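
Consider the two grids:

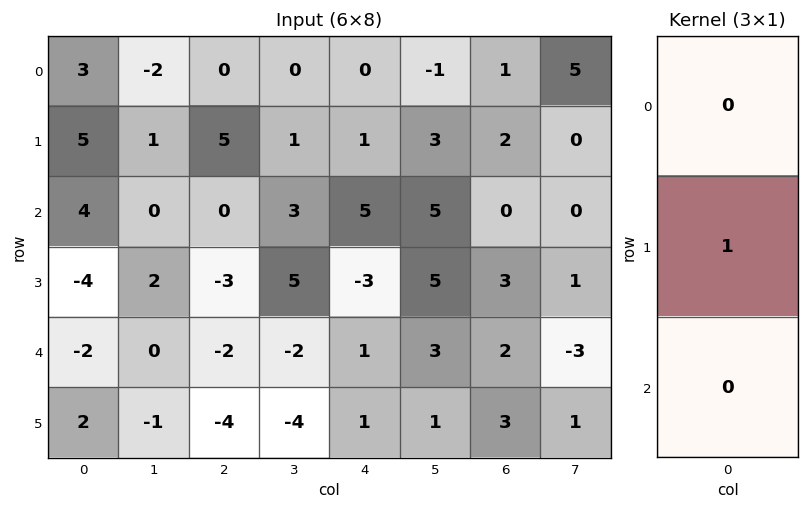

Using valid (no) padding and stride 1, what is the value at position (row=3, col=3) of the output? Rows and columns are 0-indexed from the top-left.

The receptive field on the input at this output position is [5 / -2 / -4]. Elementwise product with the kernel and sum: -2·1.

-2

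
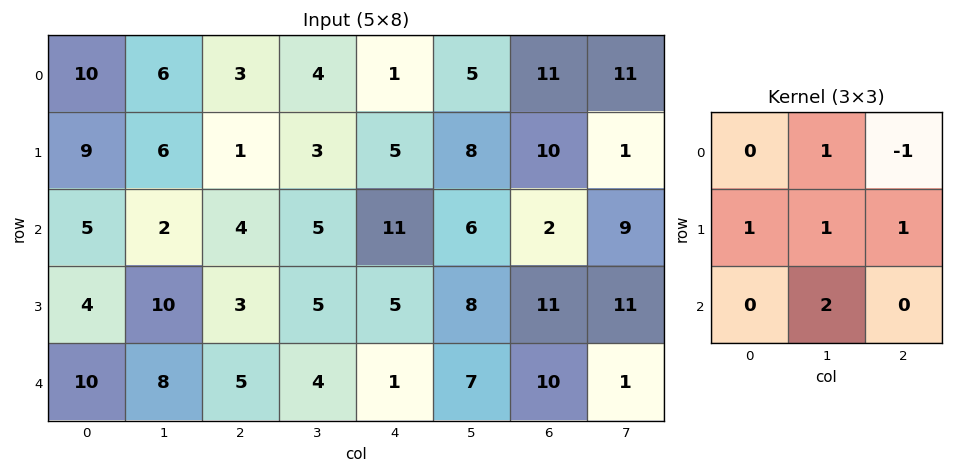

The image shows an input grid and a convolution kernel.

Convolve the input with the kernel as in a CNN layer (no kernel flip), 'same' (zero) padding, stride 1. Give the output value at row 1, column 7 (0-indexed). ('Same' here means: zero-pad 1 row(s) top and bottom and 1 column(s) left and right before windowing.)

The receptive field on the zero-padded input at this output position is [11 11 0 / 10 1 0 / 2 9 0]. Elementwise product with the kernel and sum: 11·1 + 0·-1 + 10·1 + 1·1 + 0·1 + 9·2.

40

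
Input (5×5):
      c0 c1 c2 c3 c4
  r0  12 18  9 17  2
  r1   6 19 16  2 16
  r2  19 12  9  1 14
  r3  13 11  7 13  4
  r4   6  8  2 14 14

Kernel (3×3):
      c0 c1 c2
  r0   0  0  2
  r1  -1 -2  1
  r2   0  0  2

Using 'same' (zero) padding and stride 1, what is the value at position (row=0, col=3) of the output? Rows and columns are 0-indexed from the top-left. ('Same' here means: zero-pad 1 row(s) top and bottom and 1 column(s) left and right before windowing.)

The receptive field on the zero-padded input at this output position is [0 0 0 / 9 17 2 / 16 2 16]. Elementwise product with the kernel and sum: 0·2 + 9·-1 + 17·-2 + 2·1 + 16·2.

-9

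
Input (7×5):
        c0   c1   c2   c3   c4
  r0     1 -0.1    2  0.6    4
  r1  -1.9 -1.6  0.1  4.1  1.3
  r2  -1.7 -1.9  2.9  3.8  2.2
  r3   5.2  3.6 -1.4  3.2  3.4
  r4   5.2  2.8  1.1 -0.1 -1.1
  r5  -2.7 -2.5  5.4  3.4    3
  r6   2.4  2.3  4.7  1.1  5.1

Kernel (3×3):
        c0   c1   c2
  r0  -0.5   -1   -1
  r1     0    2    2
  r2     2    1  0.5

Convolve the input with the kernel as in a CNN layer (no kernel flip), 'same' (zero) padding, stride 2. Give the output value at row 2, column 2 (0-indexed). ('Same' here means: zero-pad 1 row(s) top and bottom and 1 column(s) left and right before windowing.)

The receptive field on the zero-padded input at this output position is [3.2 3.4 0 / -0.1 -1.1 0 / 3.4 3 0]. Elementwise product with the kernel and sum: 3.2·-0.5 + 3.4·-1 + 0·-1 + -1.1·2 + 0·2 + 3.4·2 + 3·1 + 0·0.5.

2.6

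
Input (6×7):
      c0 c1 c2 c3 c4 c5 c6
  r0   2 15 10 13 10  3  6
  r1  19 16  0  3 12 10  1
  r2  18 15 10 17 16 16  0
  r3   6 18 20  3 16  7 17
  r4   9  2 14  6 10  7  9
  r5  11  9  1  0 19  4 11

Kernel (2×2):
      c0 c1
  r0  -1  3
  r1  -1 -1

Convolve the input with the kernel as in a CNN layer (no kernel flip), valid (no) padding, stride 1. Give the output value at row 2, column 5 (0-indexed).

-40

The receptive field on the input at this output position is [16 0 / 7 17]. Elementwise product with the kernel and sum: 16·-1 + 0·3 + 7·-1 + 17·-1.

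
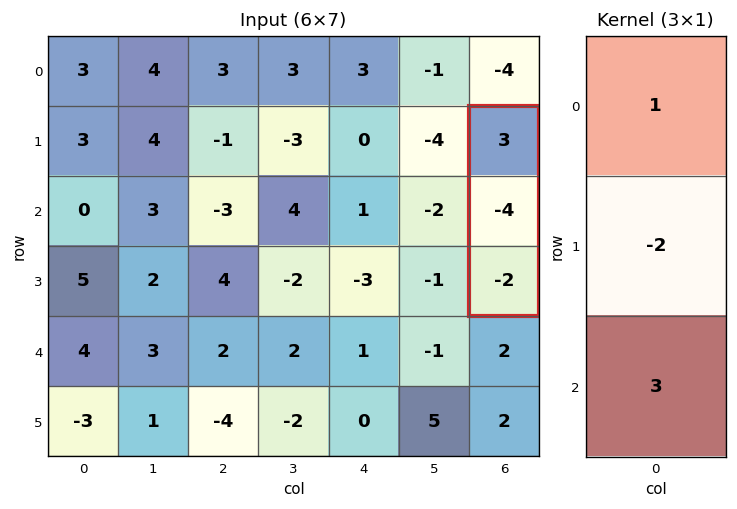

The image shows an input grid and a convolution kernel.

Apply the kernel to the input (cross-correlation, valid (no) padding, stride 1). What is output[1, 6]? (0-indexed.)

5

The receptive field on the input at this output position is [3 / -4 / -2]. Elementwise product with the kernel and sum: 3·1 + -4·-2 + -2·3.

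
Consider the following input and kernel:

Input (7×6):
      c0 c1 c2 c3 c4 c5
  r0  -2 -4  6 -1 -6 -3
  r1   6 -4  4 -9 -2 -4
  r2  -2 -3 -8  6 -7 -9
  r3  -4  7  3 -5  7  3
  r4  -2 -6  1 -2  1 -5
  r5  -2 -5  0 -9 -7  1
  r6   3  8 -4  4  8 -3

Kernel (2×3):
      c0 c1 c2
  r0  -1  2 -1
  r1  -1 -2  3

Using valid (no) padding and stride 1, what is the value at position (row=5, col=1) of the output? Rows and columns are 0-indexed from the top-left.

26

The receptive field on the input at this output position is [-5 0 -9 / 8 -4 4]. Elementwise product with the kernel and sum: -5·-1 + 0·2 + -9·-1 + 8·-1 + -4·-2 + 4·3.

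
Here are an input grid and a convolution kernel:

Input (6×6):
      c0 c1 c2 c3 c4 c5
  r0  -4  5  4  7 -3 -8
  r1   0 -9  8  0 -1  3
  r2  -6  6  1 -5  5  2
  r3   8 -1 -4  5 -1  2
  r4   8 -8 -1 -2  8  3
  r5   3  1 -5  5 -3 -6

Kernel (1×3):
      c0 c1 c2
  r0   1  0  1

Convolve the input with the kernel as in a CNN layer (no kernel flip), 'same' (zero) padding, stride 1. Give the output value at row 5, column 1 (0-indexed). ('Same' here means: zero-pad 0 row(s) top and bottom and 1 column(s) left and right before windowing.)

-2

The receptive field on the zero-padded input at this output position is [3 1 -5]. Elementwise product with the kernel and sum: 3·1 + -5·1.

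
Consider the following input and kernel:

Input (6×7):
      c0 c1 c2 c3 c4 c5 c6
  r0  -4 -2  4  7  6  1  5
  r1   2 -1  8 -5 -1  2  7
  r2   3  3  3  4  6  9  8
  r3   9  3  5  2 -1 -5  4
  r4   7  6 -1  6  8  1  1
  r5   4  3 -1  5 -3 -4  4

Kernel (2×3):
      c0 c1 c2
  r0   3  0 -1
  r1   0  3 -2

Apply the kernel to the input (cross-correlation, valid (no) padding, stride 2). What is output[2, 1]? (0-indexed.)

10

The receptive field on the input at this output position is [-1 6 8 / -1 5 -3]. Elementwise product with the kernel and sum: -1·3 + 8·-1 + 5·3 + -3·-2.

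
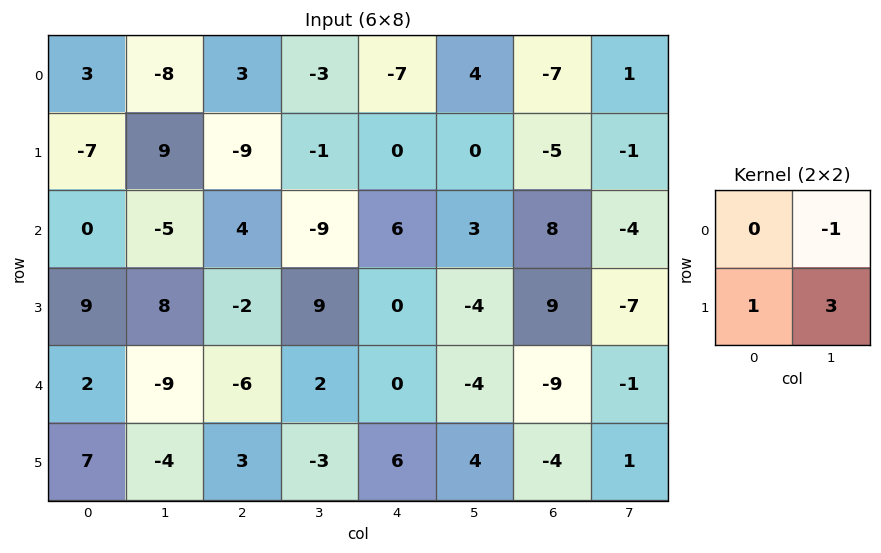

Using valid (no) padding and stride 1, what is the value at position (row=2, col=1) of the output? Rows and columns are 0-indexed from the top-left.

-2

The receptive field on the input at this output position is [-5 4 / 8 -2]. Elementwise product with the kernel and sum: 4·-1 + 8·1 + -2·3.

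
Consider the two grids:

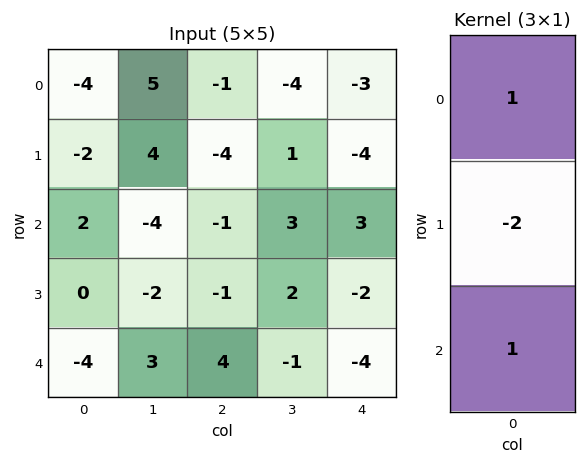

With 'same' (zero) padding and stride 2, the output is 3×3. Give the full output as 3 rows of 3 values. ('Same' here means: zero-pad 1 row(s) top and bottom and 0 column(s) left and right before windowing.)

Output[0,0]: The receptive field on the zero-padded input at this output position is [0 / -4 / -2]. Elementwise product with the kernel and sum: 0·1 + -4·-2 + -2·1.
Output[0,1]: The receptive field on the zero-padded input at this output position is [0 / -1 / -4]. Elementwise product with the kernel and sum: 0·1 + -1·-2 + -4·1.

6 -2 2
-6 -3 -12
8 -9 6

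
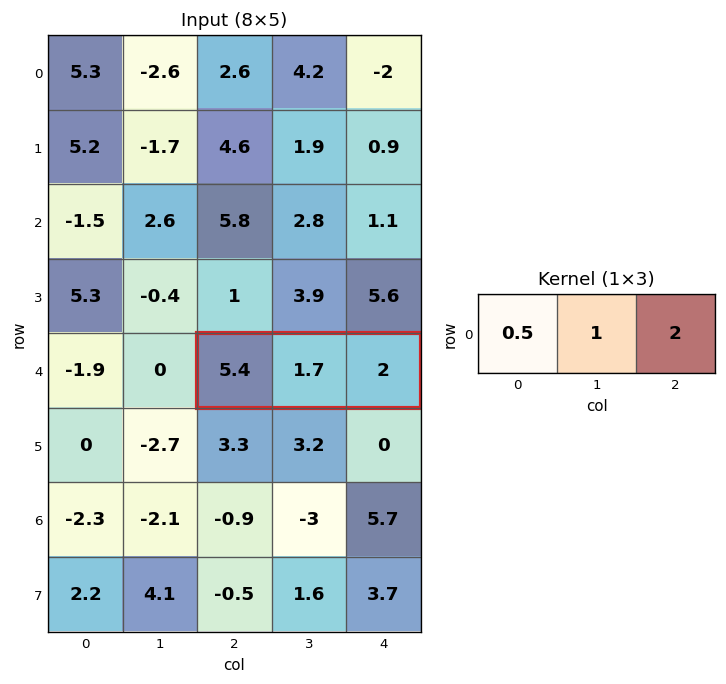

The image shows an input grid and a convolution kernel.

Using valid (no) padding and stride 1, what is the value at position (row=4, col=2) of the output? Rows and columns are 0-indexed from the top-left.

The receptive field on the input at this output position is [5.4 1.7 2]. Elementwise product with the kernel and sum: 5.4·0.5 + 1.7·1 + 2·2.

8.4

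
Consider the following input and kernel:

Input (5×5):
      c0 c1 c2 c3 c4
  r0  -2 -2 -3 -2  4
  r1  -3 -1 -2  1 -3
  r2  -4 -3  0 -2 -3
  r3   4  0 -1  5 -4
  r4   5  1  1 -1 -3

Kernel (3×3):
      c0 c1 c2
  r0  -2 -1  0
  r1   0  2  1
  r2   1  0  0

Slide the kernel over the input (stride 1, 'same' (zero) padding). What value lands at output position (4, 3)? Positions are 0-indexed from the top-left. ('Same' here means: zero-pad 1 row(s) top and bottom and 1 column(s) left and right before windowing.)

The receptive field on the zero-padded input at this output position is [-1 5 -4 / 1 -1 -3 / 0 0 0]. Elementwise product with the kernel and sum: -1·-2 + 5·-1 + -1·2 + -3·1 + 0·1.

-8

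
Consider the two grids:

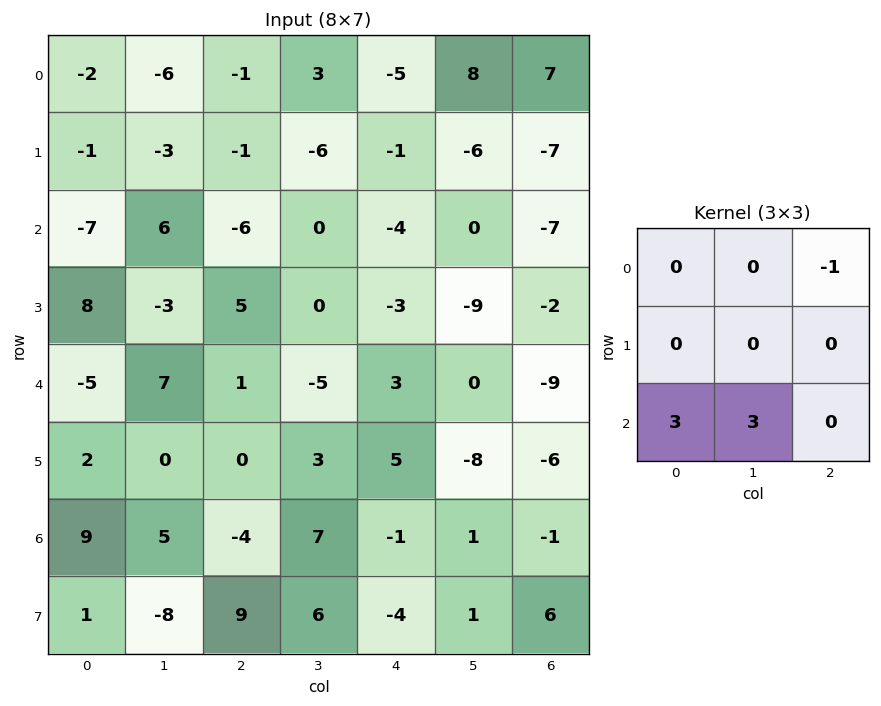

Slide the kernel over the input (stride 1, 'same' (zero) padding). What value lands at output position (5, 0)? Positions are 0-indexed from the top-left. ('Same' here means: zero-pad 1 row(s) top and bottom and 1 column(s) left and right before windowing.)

The receptive field on the zero-padded input at this output position is [0 -5 7 / 0 2 0 / 0 9 5]. Elementwise product with the kernel and sum: 7·-1 + 0·3 + 9·3.

20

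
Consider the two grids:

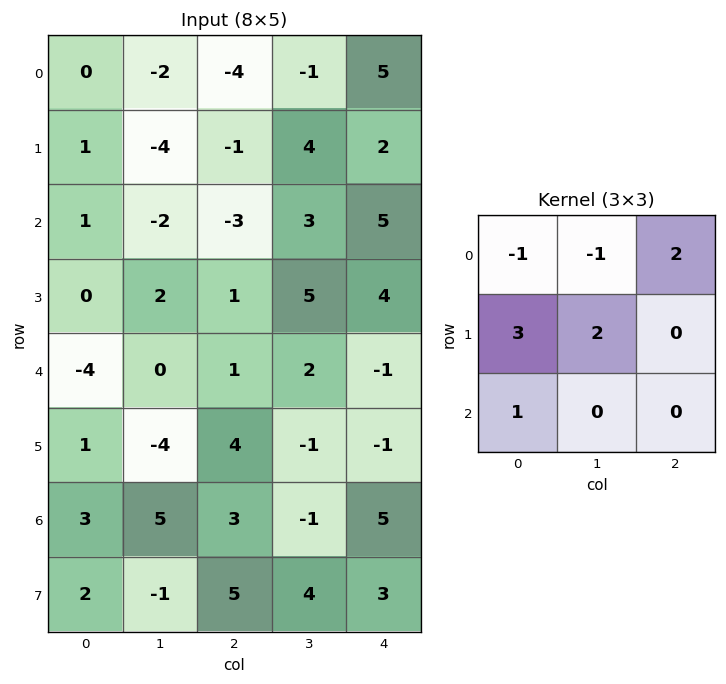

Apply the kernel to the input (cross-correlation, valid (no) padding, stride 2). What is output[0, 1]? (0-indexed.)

The receptive field on the input at this output position is [-4 -1 5 / -1 4 2 / -3 3 5]. Elementwise product with the kernel and sum: -4·-1 + -1·-1 + 5·2 + -1·3 + 4·2 + -3·1.

17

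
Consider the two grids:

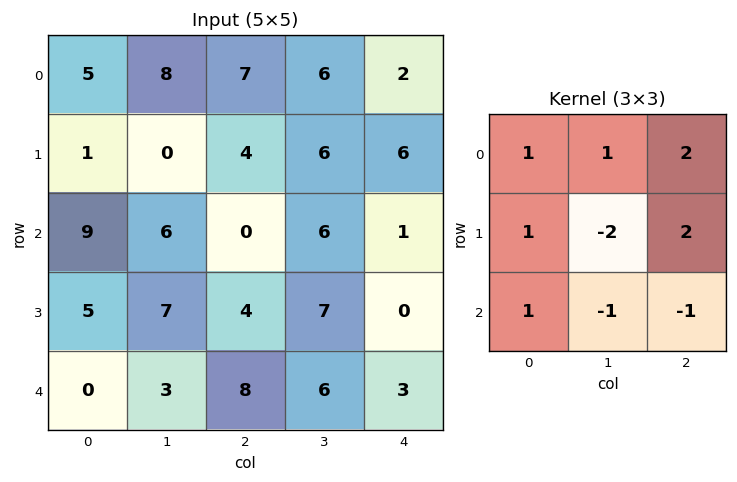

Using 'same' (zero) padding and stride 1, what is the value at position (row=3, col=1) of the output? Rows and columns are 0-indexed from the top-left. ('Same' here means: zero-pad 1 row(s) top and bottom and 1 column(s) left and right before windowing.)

The receptive field on the zero-padded input at this output position is [9 6 0 / 5 7 4 / 0 3 8]. Elementwise product with the kernel and sum: 9·1 + 6·1 + 0·2 + 5·1 + 7·-2 + 4·2 + 0·1 + 3·-1 + 8·-1.

3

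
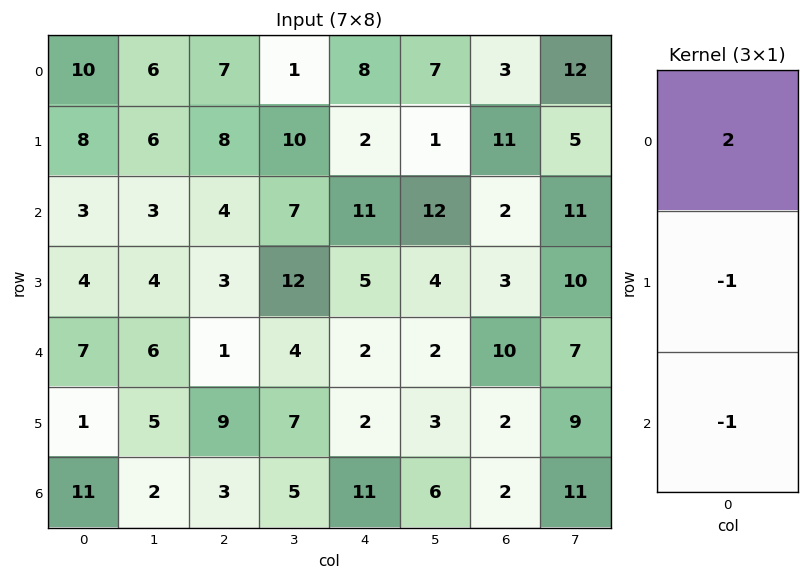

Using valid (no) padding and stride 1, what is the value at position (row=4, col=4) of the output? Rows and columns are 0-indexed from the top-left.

-9

The receptive field on the input at this output position is [2 / 2 / 11]. Elementwise product with the kernel and sum: 2·2 + 2·-1 + 11·-1.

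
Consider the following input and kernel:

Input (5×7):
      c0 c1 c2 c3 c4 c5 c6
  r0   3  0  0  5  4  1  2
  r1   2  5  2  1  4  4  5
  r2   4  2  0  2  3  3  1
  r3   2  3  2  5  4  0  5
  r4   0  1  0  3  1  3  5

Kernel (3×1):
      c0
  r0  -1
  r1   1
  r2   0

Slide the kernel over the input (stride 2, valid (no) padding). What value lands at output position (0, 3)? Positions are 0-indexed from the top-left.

The receptive field on the input at this output position is [2 / 5 / 1]. Elementwise product with the kernel and sum: 2·-1 + 5·1.

3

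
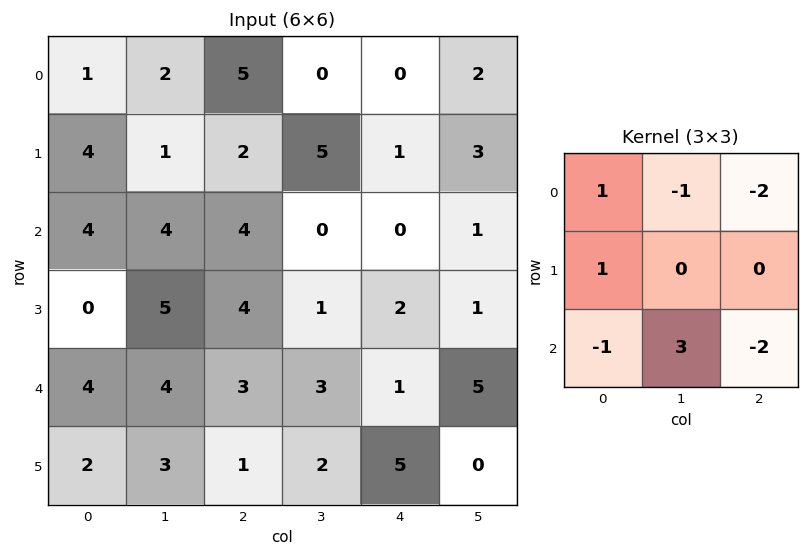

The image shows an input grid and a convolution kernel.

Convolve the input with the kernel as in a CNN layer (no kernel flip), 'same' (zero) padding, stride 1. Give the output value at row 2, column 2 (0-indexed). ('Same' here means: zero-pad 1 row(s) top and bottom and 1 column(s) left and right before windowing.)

-2

The receptive field on the zero-padded input at this output position is [1 2 5 / 4 4 0 / 5 4 1]. Elementwise product with the kernel and sum: 1·1 + 2·-1 + 5·-2 + 4·1 + 5·-1 + 4·3 + 1·-2.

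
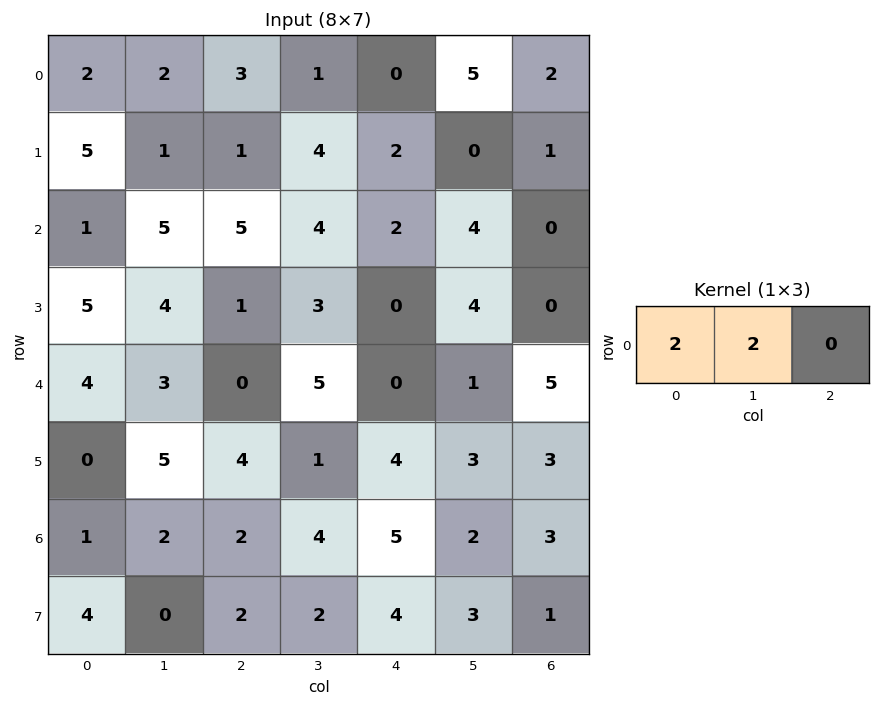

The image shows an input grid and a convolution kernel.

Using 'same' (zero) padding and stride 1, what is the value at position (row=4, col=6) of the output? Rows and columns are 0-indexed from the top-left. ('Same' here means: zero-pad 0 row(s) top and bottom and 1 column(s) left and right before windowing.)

12

The receptive field on the zero-padded input at this output position is [1 5 0]. Elementwise product with the kernel and sum: 1·2 + 5·2.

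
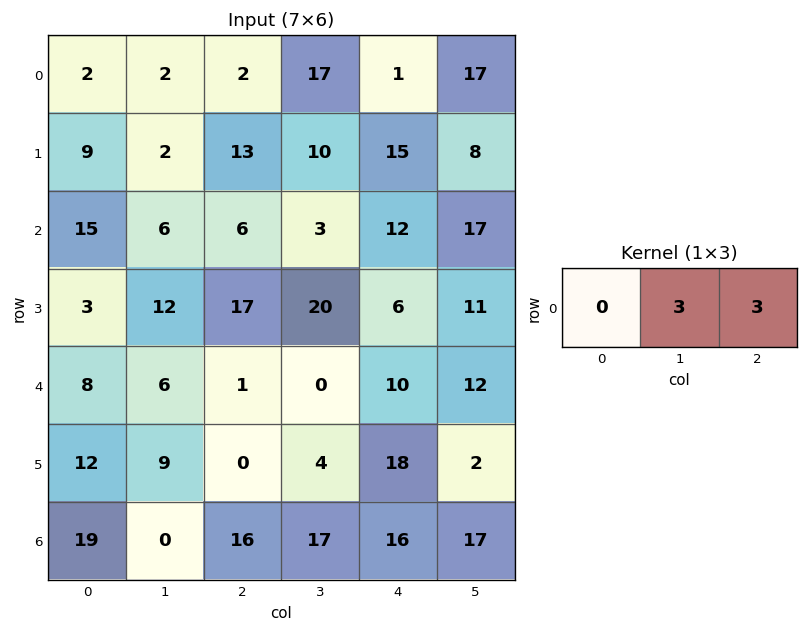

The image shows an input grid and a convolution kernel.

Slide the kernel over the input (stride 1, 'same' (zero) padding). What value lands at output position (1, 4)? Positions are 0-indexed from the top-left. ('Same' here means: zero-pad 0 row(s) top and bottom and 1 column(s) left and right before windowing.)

69

The receptive field on the zero-padded input at this output position is [10 15 8]. Elementwise product with the kernel and sum: 15·3 + 8·3.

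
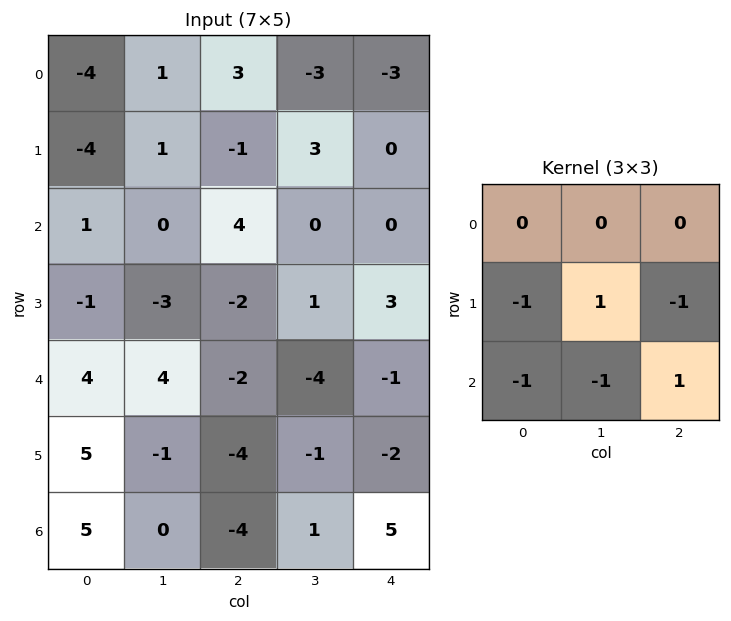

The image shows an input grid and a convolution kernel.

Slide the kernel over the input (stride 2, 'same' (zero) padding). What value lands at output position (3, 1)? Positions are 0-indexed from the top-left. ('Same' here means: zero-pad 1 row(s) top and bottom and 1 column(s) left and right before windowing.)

The receptive field on the zero-padded input at this output position is [-1 -4 -1 / 0 -4 1 / 0 0 0]. Elementwise product with the kernel and sum: 0·-1 + -4·1 + 1·-1 + 0·-1 + 0·-1 + 0·1.

-5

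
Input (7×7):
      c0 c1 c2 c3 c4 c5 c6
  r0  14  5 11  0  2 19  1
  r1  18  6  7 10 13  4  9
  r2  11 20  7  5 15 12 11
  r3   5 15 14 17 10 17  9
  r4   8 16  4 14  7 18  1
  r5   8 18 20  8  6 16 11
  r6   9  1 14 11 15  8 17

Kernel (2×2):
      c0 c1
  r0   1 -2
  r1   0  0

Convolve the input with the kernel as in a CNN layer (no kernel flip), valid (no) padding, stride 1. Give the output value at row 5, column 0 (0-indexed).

-28

The receptive field on the input at this output position is [8 18 / 9 1]. Elementwise product with the kernel and sum: 8·1 + 18·-2.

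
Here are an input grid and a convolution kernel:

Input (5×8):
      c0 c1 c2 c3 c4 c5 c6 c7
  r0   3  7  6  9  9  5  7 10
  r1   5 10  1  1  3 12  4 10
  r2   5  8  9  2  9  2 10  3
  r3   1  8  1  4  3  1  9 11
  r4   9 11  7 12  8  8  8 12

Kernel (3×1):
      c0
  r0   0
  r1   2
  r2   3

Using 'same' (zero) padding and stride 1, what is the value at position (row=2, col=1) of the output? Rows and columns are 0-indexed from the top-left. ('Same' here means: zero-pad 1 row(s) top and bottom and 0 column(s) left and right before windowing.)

The receptive field on the zero-padded input at this output position is [10 / 8 / 8]. Elementwise product with the kernel and sum: 8·2 + 8·3.

40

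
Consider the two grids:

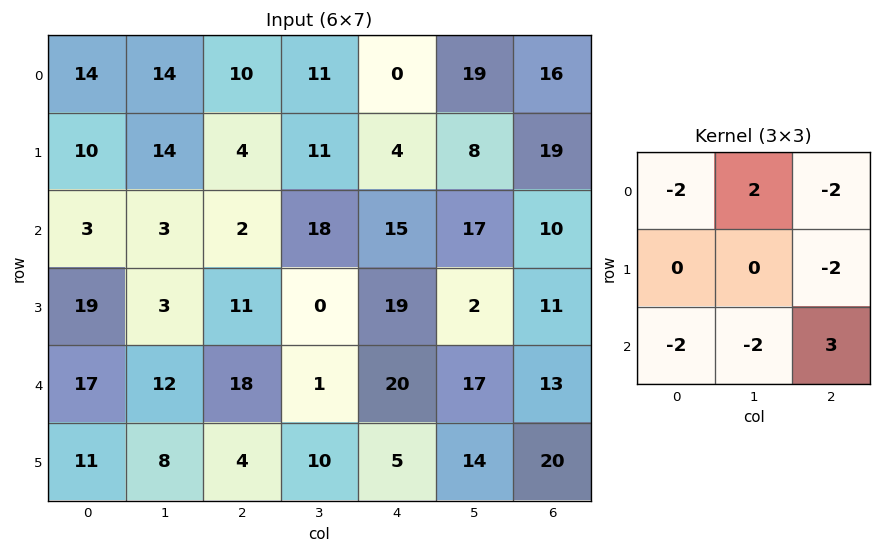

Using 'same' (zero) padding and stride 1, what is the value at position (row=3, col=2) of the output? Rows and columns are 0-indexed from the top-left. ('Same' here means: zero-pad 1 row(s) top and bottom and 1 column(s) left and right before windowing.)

The receptive field on the zero-padded input at this output position is [3 2 18 / 3 11 0 / 12 18 1]. Elementwise product with the kernel and sum: 3·-2 + 2·2 + 18·-2 + 0·-2 + 12·-2 + 18·-2 + 1·3.

-95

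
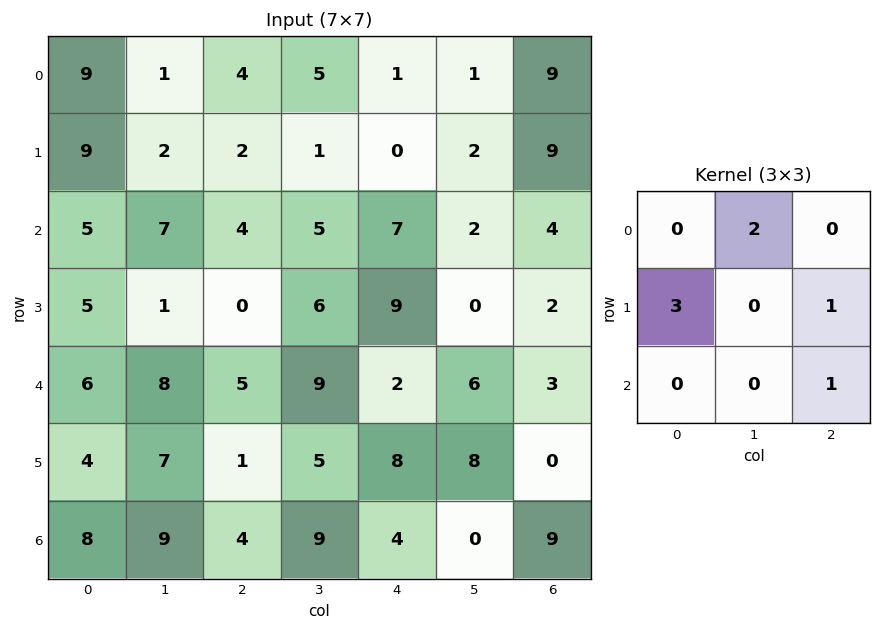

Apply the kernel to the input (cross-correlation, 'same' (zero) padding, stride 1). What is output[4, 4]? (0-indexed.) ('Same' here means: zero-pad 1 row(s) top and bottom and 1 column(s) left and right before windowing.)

The receptive field on the zero-padded input at this output position is [6 9 0 / 9 2 6 / 5 8 8]. Elementwise product with the kernel and sum: 9·2 + 9·3 + 6·1 + 8·1.

59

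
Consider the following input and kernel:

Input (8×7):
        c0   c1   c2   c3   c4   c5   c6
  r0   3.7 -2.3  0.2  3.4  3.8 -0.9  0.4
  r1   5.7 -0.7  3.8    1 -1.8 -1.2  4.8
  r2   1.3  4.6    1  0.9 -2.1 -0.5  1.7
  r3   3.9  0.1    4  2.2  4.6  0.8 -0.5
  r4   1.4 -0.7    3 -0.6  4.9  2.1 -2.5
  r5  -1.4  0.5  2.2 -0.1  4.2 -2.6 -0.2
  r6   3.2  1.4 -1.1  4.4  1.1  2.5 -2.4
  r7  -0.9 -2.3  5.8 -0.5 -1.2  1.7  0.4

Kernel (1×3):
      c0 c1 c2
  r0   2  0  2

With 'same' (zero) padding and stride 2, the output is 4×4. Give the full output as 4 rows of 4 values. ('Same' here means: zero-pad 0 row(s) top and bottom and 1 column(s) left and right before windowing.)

Output[0,0]: The receptive field on the zero-padded input at this output position is [0 3.7 -2.3]. Elementwise product with the kernel and sum: 0·2 + -2.3·2.

-4.6 2.2 5 -1.8
9.2 11 0.8 -1
-1.4 -2.6 3 4.2
2.8 11.6 13.8 5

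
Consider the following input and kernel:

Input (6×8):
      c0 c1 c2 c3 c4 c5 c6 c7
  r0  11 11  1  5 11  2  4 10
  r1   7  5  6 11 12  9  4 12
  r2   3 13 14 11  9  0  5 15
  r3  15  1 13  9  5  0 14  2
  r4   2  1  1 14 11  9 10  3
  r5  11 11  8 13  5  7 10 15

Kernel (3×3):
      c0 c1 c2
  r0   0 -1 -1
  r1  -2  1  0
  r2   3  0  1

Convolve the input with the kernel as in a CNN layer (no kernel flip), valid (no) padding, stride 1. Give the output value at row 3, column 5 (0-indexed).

The receptive field on the input at this output position is [0 14 2 / 9 10 3 / 7 10 15]. Elementwise product with the kernel and sum: 14·-1 + 2·-1 + 9·-2 + 10·1 + 7·3 + 15·1.

12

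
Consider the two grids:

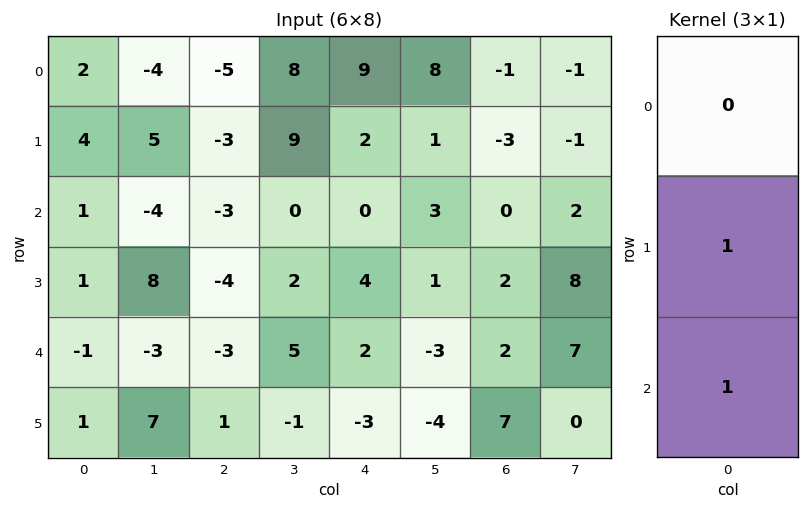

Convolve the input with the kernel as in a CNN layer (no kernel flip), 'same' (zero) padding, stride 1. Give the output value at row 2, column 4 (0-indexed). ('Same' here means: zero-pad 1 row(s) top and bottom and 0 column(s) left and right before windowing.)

The receptive field on the zero-padded input at this output position is [2 / 0 / 4]. Elementwise product with the kernel and sum: 0·1 + 4·1.

4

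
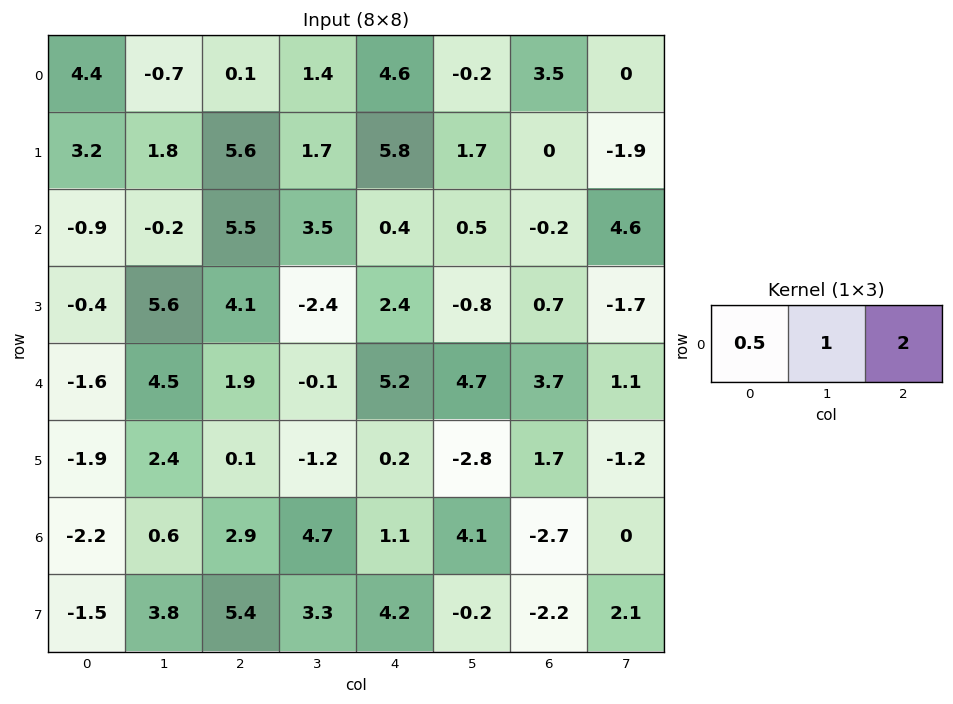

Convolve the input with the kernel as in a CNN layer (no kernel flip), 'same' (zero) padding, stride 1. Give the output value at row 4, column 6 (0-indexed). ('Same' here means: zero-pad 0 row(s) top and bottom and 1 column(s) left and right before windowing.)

The receptive field on the zero-padded input at this output position is [4.7 3.7 1.1]. Elementwise product with the kernel and sum: 4.7·0.5 + 3.7·1 + 1.1·2.

8.25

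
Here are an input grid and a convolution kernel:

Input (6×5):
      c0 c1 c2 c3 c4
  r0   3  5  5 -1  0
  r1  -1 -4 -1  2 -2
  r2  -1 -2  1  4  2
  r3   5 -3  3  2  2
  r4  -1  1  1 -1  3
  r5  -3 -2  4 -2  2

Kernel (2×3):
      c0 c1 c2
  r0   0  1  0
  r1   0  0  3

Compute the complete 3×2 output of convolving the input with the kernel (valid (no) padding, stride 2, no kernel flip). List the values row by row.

Output[0,0]: The receptive field on the input at this output position is [3 5 5 / -1 -4 -1]. Elementwise product with the kernel and sum: 5·1 + -1·3.

2 -7
7 10
13 5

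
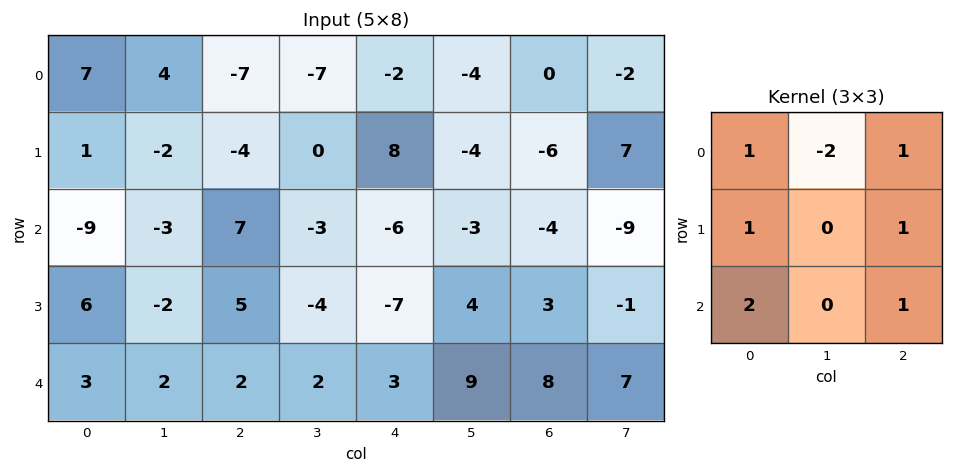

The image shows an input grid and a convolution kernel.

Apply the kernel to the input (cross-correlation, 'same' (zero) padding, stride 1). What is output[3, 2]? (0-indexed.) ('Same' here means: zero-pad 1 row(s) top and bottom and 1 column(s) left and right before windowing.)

The receptive field on the zero-padded input at this output position is [-3 7 -3 / -2 5 -4 / 2 2 2]. Elementwise product with the kernel and sum: -3·1 + 7·-2 + -3·1 + -2·1 + -4·1 + 2·2 + 2·1.

-20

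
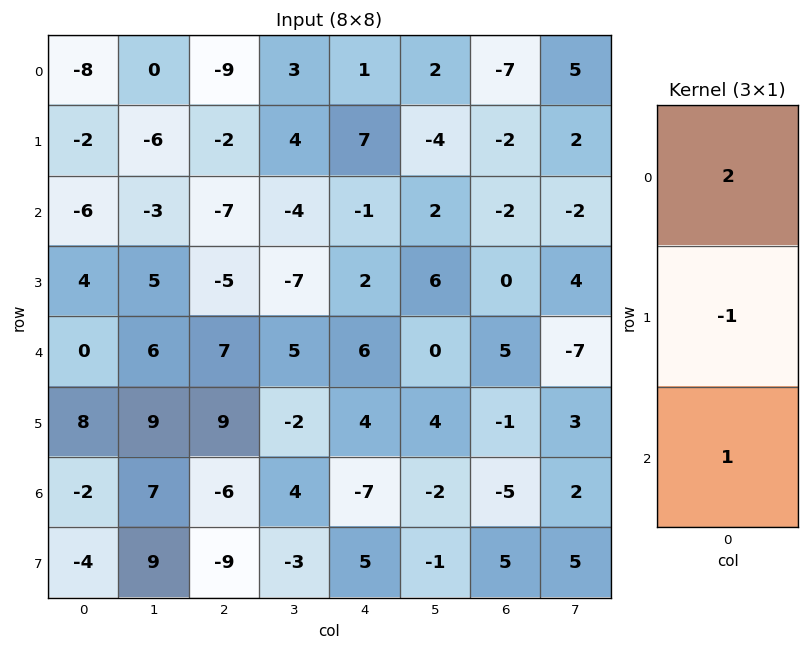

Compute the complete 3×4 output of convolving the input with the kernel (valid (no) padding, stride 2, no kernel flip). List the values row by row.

-20 -23 -6 -14
-16 -2 2 1
-10 -1 1 6

Output[0,0]: The receptive field on the input at this output position is [-8 / -2 / -6]. Elementwise product with the kernel and sum: -8·2 + -2·-1 + -6·1.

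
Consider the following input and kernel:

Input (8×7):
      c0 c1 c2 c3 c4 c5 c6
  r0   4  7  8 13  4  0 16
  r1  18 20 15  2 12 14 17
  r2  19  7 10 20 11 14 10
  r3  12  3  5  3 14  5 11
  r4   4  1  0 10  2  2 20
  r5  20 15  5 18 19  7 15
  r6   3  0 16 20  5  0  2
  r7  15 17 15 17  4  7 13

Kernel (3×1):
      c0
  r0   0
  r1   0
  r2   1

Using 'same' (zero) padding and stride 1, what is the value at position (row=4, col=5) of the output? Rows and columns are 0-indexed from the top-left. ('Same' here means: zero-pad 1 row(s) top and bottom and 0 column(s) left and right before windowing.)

7

The receptive field on the zero-padded input at this output position is [5 / 2 / 7]. Elementwise product with the kernel and sum: 7·1.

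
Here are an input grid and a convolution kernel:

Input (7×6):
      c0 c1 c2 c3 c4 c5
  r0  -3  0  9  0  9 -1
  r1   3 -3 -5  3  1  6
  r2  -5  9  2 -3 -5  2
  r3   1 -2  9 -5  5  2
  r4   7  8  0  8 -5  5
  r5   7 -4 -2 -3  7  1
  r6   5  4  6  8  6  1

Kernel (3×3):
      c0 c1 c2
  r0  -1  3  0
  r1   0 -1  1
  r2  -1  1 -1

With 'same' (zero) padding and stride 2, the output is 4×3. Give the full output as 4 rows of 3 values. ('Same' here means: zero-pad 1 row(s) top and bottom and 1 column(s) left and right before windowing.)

Output[0,0]: The receptive field on the zero-padded input at this output position is [0 0 0 / 0 -3 0 / 0 3 -3]. Elementwise product with the kernel and sum: 0·-1 + 0·3 + -3·-1 + 0·1 + 0·-1 + 3·1 + -3·-1.

9 -14 -18
26 -1 15
15 42 39
20 0 19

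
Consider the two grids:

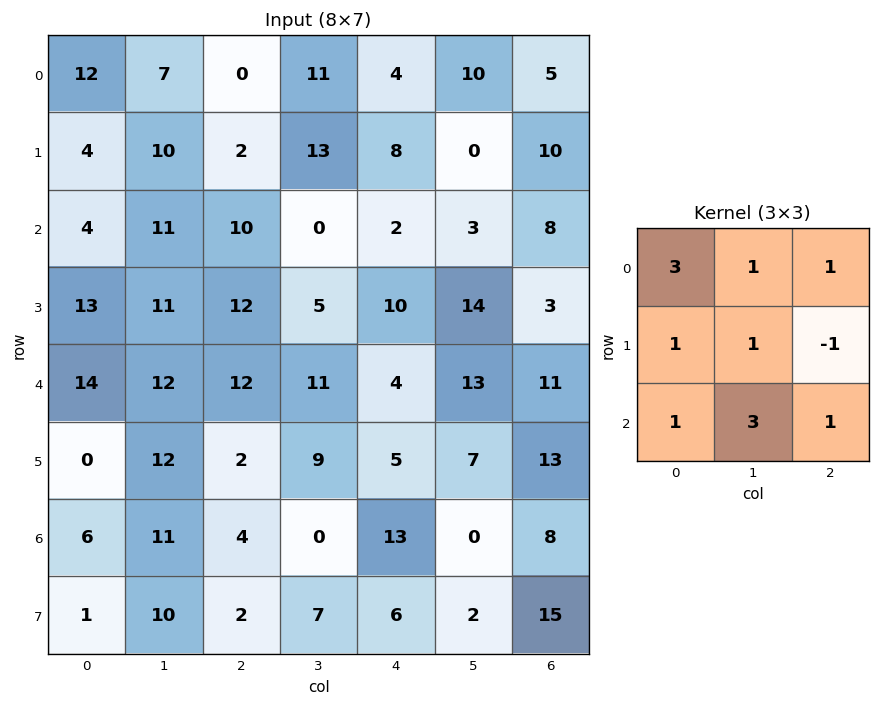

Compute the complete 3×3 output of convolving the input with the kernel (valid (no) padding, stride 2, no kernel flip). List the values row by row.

Output[0,0]: The receptive field on the input at this output position is [12 7 0 / 4 10 2 / 4 11 10]. Elementwise product with the kernel and sum: 12·3 + 7·1 + 0·1 + 4·1 + 10·1 + 2·-1 + 4·1 + 11·3 + 10·1.
Output[0,1]: The receptive field on the input at this output position is [0 11 4 / 2 13 8 / 10 0 2]. Elementwise product with the kernel and sum: 0·3 + 11·1 + 4·1 + 2·1 + 13·1 + 8·-1 + 10·1 + 0·3 + 2·1.

102 34 44
107 88 92
119 74 56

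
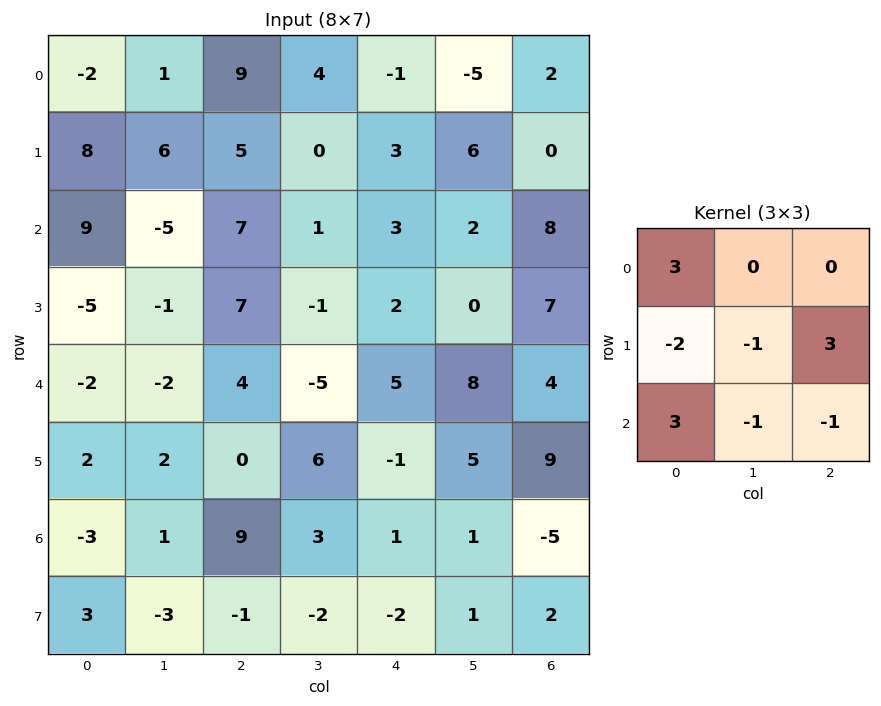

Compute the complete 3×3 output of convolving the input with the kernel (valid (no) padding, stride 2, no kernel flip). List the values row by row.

Output[0,0]: The receptive field on the input at this output position is [-2 1 9 / 8 6 5 / 9 -5 7]. Elementwise product with the kernel and sum: -2·3 + 8·-2 + 6·-1 + 5·3 + 9·3 + -5·-1 + 7·-1.
Output[0,1]: The receptive field on the input at this output position is [9 4 -1 / 5 0 3 / 7 1 3]. Elementwise product with the kernel and sum: 9·3 + 5·-2 + 0·-1 + 3·3 + 7·3 + 1·-1 + 3·-1.

12 43 -16
51 26 29
-31 26 46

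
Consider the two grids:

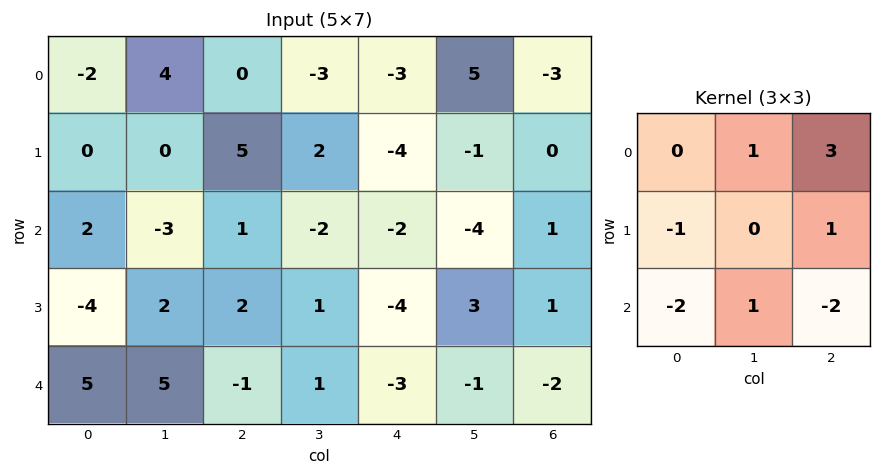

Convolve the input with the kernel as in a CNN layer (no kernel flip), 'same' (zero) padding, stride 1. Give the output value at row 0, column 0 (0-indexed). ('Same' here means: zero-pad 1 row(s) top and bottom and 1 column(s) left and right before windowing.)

The receptive field on the zero-padded input at this output position is [0 0 0 / 0 -2 4 / 0 0 0]. Elementwise product with the kernel and sum: 0·1 + 0·3 + 0·-1 + 4·1 + 0·-2 + 0·1 + 0·-2.

4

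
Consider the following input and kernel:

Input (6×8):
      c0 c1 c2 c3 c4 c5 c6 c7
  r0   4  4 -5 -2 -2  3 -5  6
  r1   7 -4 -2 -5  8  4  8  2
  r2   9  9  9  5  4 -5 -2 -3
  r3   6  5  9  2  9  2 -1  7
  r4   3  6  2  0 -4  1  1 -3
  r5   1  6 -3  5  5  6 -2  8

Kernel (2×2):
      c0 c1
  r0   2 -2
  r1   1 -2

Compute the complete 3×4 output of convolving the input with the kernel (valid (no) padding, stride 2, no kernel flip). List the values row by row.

Output[0,0]: The receptive field on the input at this output position is [4 4 / 7 -4]. Elementwise product with the kernel and sum: 4·2 + 4·-2 + 7·1 + -4·-2.

15 2 -10 -18
-4 13 23 -13
-17 -9 -17 -10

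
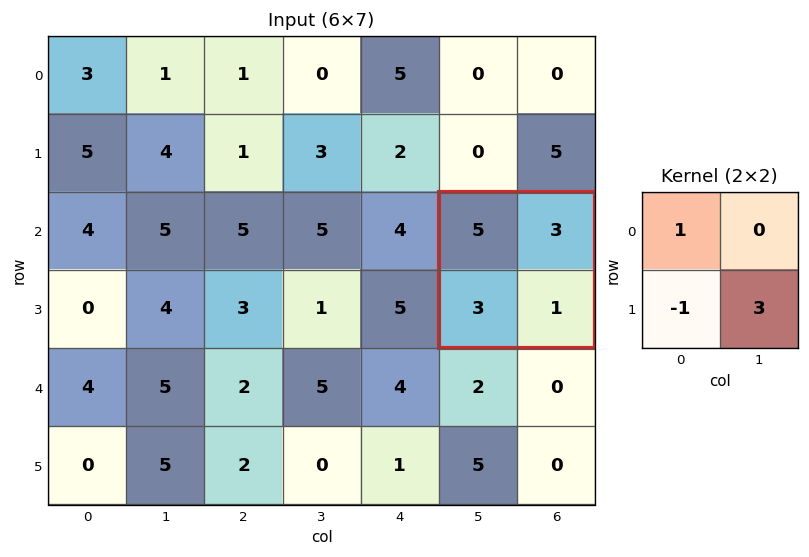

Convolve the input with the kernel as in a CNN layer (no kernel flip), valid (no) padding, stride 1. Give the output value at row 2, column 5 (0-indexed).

The receptive field on the input at this output position is [5 3 / 3 1]. Elementwise product with the kernel and sum: 5·1 + 3·-1 + 1·3.

5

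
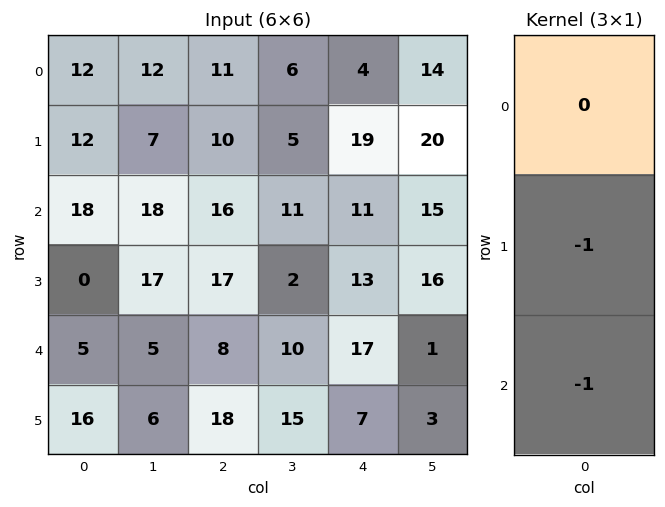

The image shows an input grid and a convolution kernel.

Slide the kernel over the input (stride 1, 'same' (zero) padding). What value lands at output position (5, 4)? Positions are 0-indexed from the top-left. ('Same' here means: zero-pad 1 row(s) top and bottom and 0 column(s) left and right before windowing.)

The receptive field on the zero-padded input at this output position is [17 / 7 / 0]. Elementwise product with the kernel and sum: 7·-1 + 0·-1.

-7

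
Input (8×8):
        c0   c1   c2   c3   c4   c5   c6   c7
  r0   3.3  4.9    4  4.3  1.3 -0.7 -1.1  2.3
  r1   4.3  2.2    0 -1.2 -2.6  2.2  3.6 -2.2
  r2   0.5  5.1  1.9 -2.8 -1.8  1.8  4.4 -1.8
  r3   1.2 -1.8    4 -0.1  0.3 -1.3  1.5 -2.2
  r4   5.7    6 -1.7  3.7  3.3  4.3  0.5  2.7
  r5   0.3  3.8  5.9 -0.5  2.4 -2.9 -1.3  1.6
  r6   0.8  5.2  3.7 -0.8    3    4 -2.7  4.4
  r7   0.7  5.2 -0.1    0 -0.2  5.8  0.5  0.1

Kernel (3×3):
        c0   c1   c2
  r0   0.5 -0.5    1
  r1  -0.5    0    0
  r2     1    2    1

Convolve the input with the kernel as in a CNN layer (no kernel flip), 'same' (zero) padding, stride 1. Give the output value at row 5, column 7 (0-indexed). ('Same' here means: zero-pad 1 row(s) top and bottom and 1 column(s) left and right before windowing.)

5.65

The receptive field on the zero-padded input at this output position is [0.5 2.7 0 / -1.3 1.6 0 / -2.7 4.4 0]. Elementwise product with the kernel and sum: 0.5·0.5 + 2.7·-0.5 + 0·1 + -1.3·-0.5 + -2.7·1 + 4.4·2 + 0·1.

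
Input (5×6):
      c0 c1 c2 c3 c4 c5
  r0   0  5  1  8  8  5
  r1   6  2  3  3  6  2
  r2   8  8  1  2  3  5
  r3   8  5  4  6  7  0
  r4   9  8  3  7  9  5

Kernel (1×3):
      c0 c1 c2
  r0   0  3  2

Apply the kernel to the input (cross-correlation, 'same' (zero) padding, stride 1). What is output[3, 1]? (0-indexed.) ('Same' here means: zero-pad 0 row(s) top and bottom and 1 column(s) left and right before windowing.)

The receptive field on the zero-padded input at this output position is [8 5 4]. Elementwise product with the kernel and sum: 5·3 + 4·2.

23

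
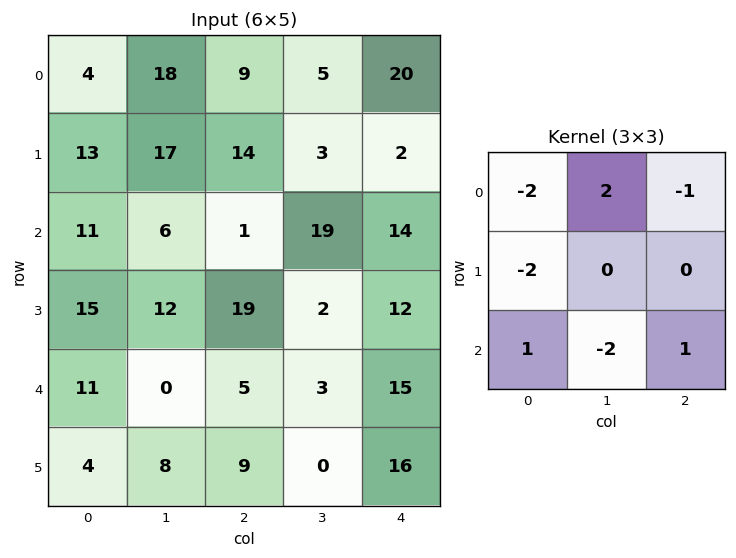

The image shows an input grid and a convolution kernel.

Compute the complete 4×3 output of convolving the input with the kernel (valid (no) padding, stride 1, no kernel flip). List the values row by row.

Output[0,0]: The receptive field on the input at this output position is [4 18 9 / 13 17 14 / 11 6 1]. Elementwise product with the kernel and sum: 4·-2 + 18·2 + 9·-1 + 13·-2 + 11·1 + 6·-2 + 1·1.
Output[0,1]: The receptive field on the input at this output position is [18 9 5 / 17 14 3 / 6 1 19]. Elementwise product with the kernel and sum: 18·-2 + 9·2 + 5·-1 + 17·-2 + 6·1 + 1·-2 + 19·1.

-7 -34 -79
-18 -45 1
-25 -60 -2
-50 2 -31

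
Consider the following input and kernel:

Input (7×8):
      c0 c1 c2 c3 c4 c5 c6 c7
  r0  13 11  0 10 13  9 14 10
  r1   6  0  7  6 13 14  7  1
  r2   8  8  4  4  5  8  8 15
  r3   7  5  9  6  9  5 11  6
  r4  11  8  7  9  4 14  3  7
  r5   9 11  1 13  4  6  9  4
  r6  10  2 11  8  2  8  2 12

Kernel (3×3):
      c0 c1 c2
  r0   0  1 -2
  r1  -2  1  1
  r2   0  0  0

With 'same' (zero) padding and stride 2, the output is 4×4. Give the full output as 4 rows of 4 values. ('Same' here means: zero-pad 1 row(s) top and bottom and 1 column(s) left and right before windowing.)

Output[0,0]: The receptive field on the zero-padded input at this output position is [0 0 0 / 0 13 11 / 0 6 0]. Elementwise product with the kernel and sum: 0·1 + 0·-2 + 0·-2 + 13·1 + 11·1.
Output[0,1]: The receptive field on the zero-padded input at this output position is [0 0 0 / 11 0 10 / 0 7 6]. Elementwise product with the kernel and sum: 0·1 + 0·-2 + 11·-2 + 0·1 + 10·1.

24 -12 2 6
22 -13 -10 12
16 -3 -1 -19
-1 -10 -14 -1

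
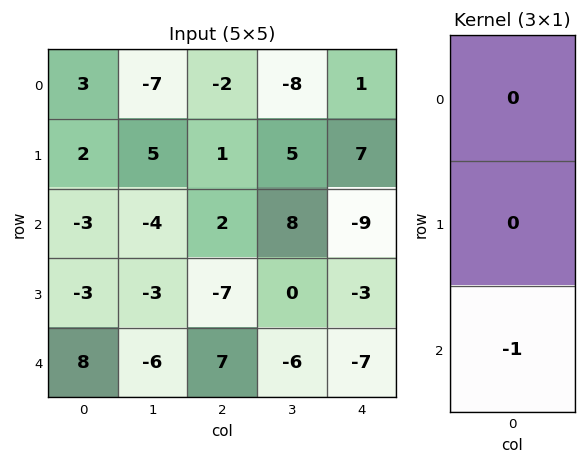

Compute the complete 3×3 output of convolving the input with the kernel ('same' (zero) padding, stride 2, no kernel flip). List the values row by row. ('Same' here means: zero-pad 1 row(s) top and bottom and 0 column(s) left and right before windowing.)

-2 -1 -7
3 7 3
0 0 0

Output[0,0]: The receptive field on the zero-padded input at this output position is [0 / 3 / 2]. Elementwise product with the kernel and sum: 2·-1.
Output[0,1]: The receptive field on the zero-padded input at this output position is [0 / -2 / 1]. Elementwise product with the kernel and sum: 1·-1.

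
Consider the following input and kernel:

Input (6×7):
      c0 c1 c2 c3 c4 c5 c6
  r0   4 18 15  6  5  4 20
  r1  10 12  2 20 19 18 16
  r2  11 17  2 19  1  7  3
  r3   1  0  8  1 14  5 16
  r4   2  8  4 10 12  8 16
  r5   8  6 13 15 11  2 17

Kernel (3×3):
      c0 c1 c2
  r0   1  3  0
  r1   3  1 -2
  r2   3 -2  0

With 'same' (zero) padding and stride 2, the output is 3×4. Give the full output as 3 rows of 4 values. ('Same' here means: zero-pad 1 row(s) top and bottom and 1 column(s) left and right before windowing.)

Output[0,0]: The receptive field on the zero-padded input at this output position is [0 0 0 / 0 4 18 / 0 10 12]. Elementwise product with the kernel and sum: 0·1 + 0·3 + 0·3 + 4·1 + 18·-2 + 0·3 + 10·-2.

-52 89 37 54
5 17 96 73
-27 24 92 65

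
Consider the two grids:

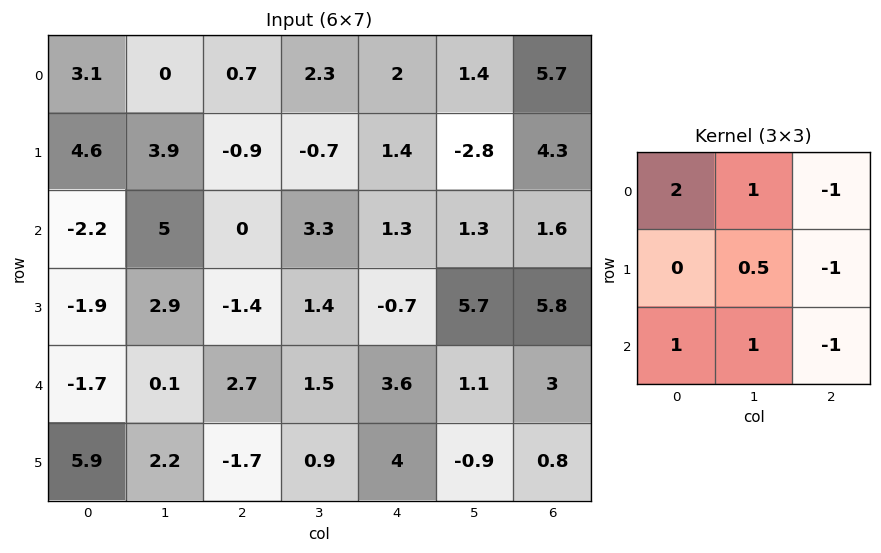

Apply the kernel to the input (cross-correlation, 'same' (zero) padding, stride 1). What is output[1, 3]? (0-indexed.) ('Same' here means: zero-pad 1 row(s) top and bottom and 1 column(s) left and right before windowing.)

1.95

The receptive field on the zero-padded input at this output position is [0.7 2.3 2 / -0.9 -0.7 1.4 / 0 3.3 1.3]. Elementwise product with the kernel and sum: 0.7·2 + 2.3·1 + 2·-1 + -0.7·0.5 + 1.4·-1 + 0·1 + 3.3·1 + 1.3·-1.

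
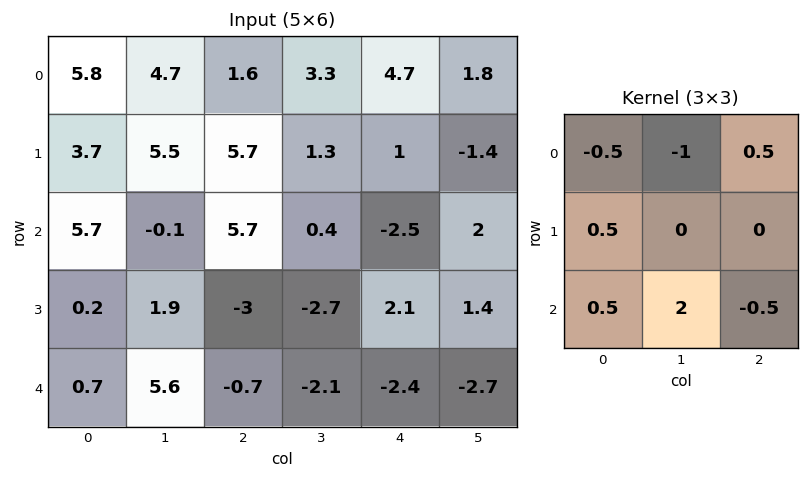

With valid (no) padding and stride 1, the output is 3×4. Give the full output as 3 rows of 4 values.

Output[0,0]: The receptive field on the input at this output position is [5.8 4.7 1.6 / 3.7 5.5 5.7 / 5.7 -0.1 5.7]. Elementwise product with the kernel and sum: 5.8·-0.5 + 4.7·-1 + 1.6·0.5 + 3.7·0.5 + 5.7·0.5 + -0.1·2 + 5.7·-0.5.

-5.15 11.6 6 -10.6
3.75 -11.55 -8.75 0
12.1 -2.05 -9.35 -2.55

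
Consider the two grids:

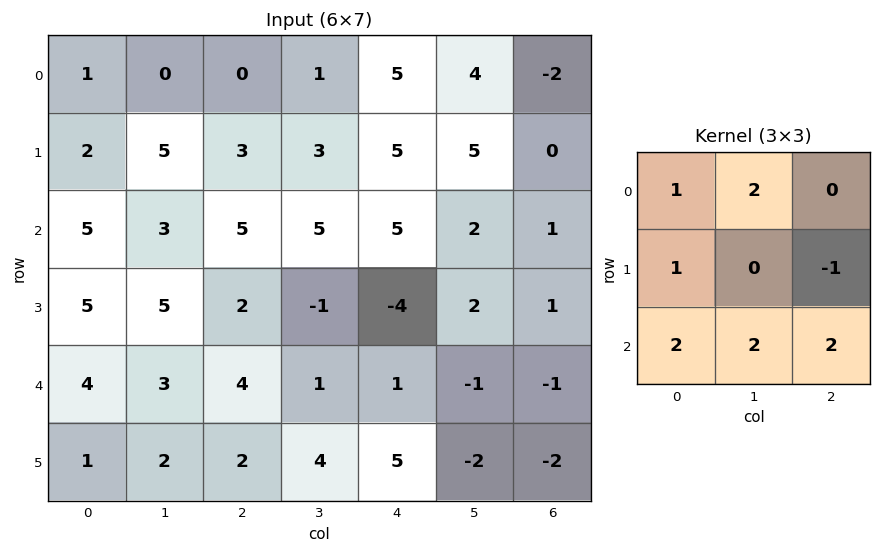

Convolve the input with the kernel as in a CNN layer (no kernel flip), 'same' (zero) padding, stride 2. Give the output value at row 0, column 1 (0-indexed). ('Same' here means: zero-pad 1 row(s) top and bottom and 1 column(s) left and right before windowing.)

The receptive field on the zero-padded input at this output position is [0 0 0 / 0 0 1 / 5 3 3]. Elementwise product with the kernel and sum: 0·1 + 0·2 + 0·1 + 1·-1 + 5·2 + 3·2 + 3·2.

21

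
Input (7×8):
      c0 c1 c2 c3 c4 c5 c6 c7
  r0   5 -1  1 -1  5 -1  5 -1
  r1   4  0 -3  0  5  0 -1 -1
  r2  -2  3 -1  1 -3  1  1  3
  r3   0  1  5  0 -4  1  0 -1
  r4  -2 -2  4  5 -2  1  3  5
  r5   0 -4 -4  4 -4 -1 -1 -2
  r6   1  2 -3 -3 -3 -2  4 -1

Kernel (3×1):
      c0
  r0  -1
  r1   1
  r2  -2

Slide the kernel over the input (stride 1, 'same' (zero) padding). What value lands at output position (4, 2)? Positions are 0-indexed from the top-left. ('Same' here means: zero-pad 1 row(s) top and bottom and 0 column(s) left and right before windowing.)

The receptive field on the zero-padded input at this output position is [5 / 4 / -4]. Elementwise product with the kernel and sum: 5·-1 + 4·1 + -4·-2.

7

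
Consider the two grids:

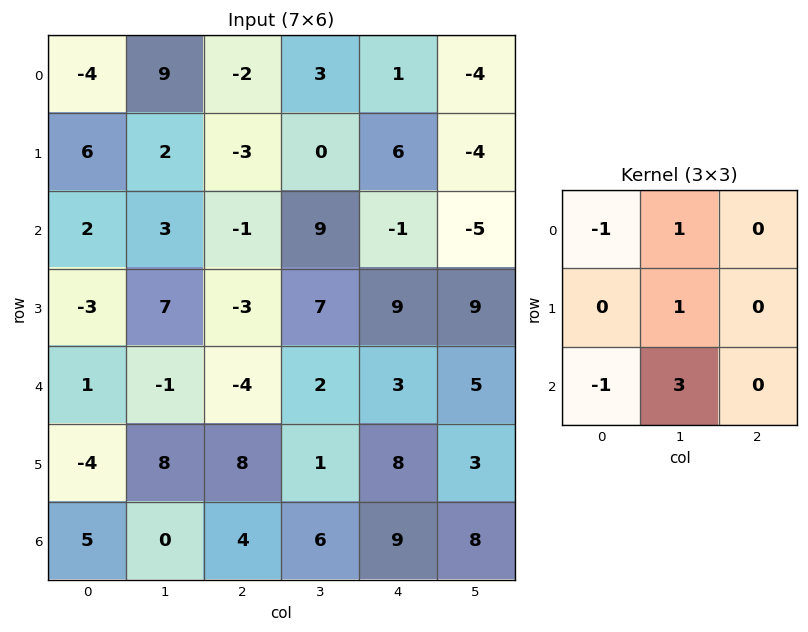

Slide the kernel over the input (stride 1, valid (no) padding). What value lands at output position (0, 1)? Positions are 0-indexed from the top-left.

The receptive field on the input at this output position is [9 -2 3 / 2 -3 0 / 3 -1 9]. Elementwise product with the kernel and sum: 9·-1 + -2·1 + -3·1 + 3·-1 + -1·3.

-20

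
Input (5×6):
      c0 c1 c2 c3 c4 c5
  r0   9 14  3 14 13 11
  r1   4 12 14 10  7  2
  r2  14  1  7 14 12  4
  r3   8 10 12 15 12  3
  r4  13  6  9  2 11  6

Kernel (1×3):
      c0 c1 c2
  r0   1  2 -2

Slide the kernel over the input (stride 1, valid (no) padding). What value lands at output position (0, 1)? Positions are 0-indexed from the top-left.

The receptive field on the input at this output position is [14 3 14]. Elementwise product with the kernel and sum: 14·1 + 3·2 + 14·-2.

-8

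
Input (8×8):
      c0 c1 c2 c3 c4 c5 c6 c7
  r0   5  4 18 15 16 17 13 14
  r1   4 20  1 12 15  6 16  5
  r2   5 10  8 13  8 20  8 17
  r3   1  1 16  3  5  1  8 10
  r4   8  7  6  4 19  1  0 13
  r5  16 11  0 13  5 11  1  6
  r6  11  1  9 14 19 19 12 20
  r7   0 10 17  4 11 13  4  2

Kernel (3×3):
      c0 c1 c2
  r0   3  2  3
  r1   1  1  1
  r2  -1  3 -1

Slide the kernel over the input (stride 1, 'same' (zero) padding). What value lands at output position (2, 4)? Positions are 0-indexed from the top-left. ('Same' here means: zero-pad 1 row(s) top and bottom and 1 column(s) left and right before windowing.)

The receptive field on the zero-padded input at this output position is [12 15 6 / 13 8 20 / 3 5 1]. Elementwise product with the kernel and sum: 12·3 + 15·2 + 6·3 + 13·1 + 8·1 + 20·1 + 3·-1 + 5·3 + 1·-1.

136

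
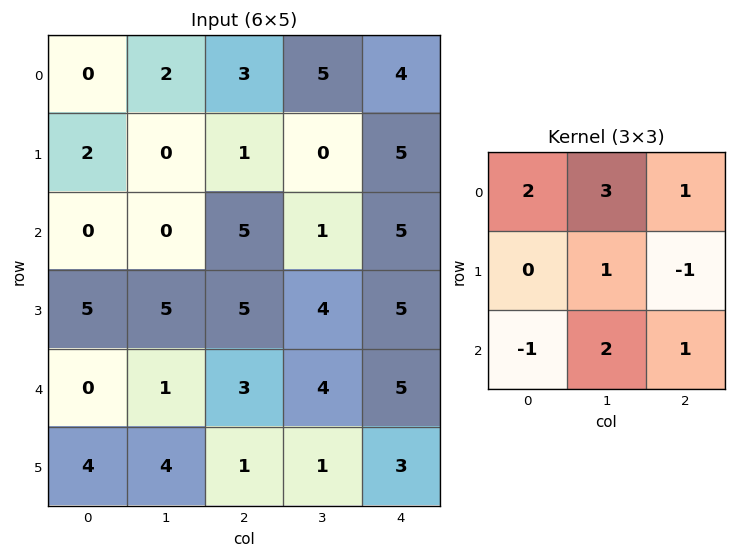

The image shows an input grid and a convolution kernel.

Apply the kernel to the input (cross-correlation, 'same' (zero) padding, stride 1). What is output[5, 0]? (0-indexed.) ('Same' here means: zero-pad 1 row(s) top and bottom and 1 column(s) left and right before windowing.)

1

The receptive field on the zero-padded input at this output position is [0 0 1 / 0 4 4 / 0 0 0]. Elementwise product with the kernel and sum: 0·2 + 0·3 + 1·1 + 4·1 + 4·-1 + 0·-1 + 0·2 + 0·1.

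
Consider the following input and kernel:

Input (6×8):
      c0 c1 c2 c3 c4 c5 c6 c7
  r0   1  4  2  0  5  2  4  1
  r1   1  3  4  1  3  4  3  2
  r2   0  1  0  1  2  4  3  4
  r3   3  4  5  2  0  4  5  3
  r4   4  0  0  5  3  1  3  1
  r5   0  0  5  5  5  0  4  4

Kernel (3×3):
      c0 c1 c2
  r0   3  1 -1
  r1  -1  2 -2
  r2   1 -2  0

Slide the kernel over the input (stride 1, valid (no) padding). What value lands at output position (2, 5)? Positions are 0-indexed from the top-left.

6

The receptive field on the input at this output position is [4 3 4 / 4 5 3 / 1 3 1]. Elementwise product with the kernel and sum: 4·3 + 3·1 + 4·-1 + 4·-1 + 5·2 + 3·-2 + 1·1 + 3·-2.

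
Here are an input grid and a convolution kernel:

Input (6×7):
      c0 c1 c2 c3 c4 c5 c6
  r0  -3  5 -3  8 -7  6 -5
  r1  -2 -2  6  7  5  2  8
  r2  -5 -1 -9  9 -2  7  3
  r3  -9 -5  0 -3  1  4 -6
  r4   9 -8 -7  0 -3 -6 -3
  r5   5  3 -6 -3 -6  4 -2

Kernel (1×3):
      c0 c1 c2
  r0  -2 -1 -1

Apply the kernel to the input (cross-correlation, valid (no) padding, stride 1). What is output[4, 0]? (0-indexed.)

-3

The receptive field on the input at this output position is [9 -8 -7]. Elementwise product with the kernel and sum: 9·-2 + -8·-1 + -7·-1.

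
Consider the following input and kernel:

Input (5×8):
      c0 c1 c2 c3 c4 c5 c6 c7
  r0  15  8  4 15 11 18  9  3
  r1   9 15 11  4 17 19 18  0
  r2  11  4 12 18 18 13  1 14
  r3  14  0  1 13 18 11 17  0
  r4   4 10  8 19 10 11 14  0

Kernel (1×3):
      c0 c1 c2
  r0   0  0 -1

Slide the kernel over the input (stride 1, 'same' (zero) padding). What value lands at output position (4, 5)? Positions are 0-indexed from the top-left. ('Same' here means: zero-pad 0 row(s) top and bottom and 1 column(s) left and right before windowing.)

-14

The receptive field on the zero-padded input at this output position is [10 11 14]. Elementwise product with the kernel and sum: 14·-1.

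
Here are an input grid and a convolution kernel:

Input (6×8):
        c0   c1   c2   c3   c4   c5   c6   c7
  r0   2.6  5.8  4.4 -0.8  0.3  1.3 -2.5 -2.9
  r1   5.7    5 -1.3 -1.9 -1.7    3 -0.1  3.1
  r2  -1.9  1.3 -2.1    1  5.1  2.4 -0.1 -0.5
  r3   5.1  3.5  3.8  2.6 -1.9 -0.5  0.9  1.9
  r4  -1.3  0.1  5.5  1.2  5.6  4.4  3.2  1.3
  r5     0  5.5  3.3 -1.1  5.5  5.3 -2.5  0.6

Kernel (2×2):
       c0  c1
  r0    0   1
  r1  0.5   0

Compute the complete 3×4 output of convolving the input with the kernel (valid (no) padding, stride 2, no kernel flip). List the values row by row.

Output[0,0]: The receptive field on the input at this output position is [2.6 5.8 / 5.7 5]. Elementwise product with the kernel and sum: 5.8·1 + 5.7·0.5.
Output[0,1]: The receptive field on the input at this output position is [4.4 -0.8 / -1.3 -1.9]. Elementwise product with the kernel and sum: -0.8·1 + -1.3·0.5.

8.65 -1.45 0.45 -2.95
3.85 2.9 1.45 -0.05
0.1 2.85 7.15 0.05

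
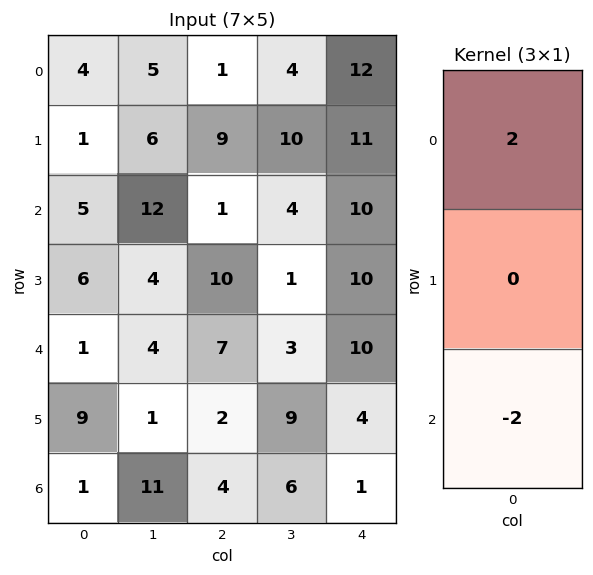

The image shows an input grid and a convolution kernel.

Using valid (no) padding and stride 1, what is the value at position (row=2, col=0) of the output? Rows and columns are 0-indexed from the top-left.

The receptive field on the input at this output position is [5 / 6 / 1]. Elementwise product with the kernel and sum: 5·2 + 1·-2.

8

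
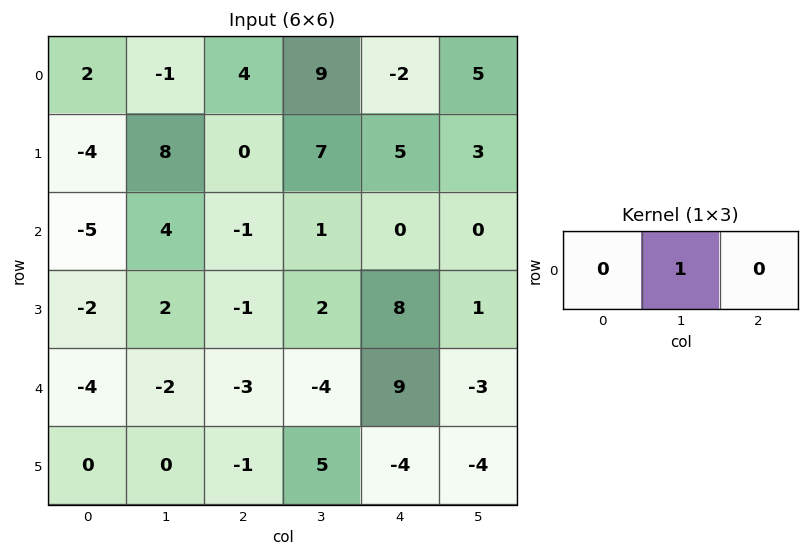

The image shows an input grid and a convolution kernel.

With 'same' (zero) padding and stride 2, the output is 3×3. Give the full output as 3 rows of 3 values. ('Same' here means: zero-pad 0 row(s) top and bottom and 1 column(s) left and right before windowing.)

2 4 -2
-5 -1 0
-4 -3 9

Output[0,0]: The receptive field on the zero-padded input at this output position is [0 2 -1]. Elementwise product with the kernel and sum: 2·1.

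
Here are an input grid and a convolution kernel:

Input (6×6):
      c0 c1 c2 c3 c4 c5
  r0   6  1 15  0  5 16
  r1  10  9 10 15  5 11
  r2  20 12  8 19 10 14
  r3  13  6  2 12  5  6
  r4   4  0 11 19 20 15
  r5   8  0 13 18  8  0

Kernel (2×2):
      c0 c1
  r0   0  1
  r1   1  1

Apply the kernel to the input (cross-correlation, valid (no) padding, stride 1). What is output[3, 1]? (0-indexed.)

13

The receptive field on the input at this output position is [6 2 / 0 11]. Elementwise product with the kernel and sum: 2·1 + 0·1 + 11·1.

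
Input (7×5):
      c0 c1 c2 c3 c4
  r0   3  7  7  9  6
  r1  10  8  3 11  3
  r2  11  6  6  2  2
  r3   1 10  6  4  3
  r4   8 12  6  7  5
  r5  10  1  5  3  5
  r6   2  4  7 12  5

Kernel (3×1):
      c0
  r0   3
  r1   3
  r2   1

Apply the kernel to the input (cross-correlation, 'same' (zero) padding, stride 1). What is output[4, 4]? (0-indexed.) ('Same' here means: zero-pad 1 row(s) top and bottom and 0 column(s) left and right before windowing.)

29

The receptive field on the zero-padded input at this output position is [3 / 5 / 5]. Elementwise product with the kernel and sum: 3·3 + 5·3 + 5·1.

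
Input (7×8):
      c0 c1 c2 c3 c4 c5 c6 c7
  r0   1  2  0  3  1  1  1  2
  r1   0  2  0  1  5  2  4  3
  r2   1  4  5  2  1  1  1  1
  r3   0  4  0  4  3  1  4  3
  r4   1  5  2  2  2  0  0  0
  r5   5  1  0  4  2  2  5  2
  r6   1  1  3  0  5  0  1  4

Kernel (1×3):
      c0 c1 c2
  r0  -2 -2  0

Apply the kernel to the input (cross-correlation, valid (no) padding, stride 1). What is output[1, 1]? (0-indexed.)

The receptive field on the input at this output position is [2 0 1]. Elementwise product with the kernel and sum: 2·-2 + 0·-2.

-4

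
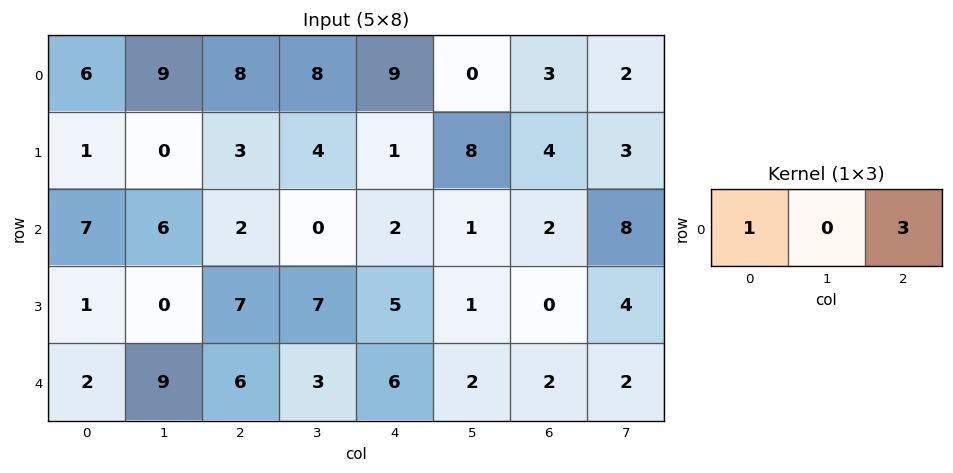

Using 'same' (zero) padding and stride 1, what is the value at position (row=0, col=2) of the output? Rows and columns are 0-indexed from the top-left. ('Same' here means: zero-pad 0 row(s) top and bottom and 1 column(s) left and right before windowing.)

The receptive field on the zero-padded input at this output position is [9 8 8]. Elementwise product with the kernel and sum: 9·1 + 8·3.

33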